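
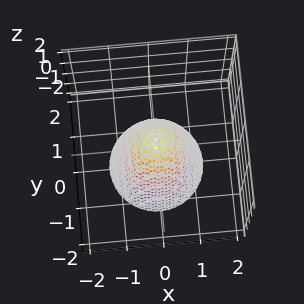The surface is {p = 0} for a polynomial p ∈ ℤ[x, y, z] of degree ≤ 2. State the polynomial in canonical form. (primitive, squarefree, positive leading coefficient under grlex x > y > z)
2*x^2 + 2*y^2 + z - 1

The degree is 2 — a generic line meets the surface in up to 2 points.
Symmetry: the z-axis is an axis of rotation, so x and y enter only as x² + y².
From the visible intercepts: a circular section at z = -2 has radius between 1 and 2; one z-axis crossing is at z = 1.
Matching integer coefficients to the picture gives p.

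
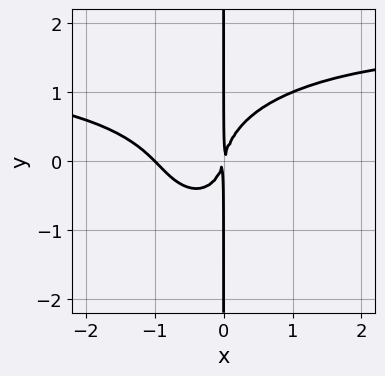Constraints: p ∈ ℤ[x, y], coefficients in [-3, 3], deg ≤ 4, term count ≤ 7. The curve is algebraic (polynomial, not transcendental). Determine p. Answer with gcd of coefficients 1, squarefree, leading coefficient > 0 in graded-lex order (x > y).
2*x^3*y + 3*x*y^3 - 3*x^3 - 3*x^2 + x*y

First, the degree is 4 — the shape is more complex than any degree-3 curve.
Next, from the visible intercepts: it meets the x-axis at x = -1 (among the integer gridlines); the visible y-axis segment lies entirely on the curve.
Finally, together with the visible shape, these determine p as stated.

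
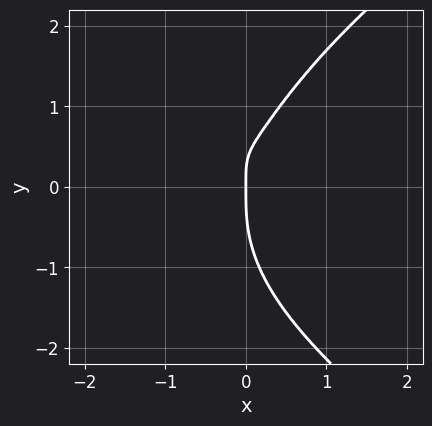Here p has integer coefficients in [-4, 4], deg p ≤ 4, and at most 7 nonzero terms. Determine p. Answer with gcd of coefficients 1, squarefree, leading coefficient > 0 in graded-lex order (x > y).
y^4 - 2*x^3 - 3*x*y^2 + 2*x*y - x

1. deg p = 4. A generic line meets the curve in up to 4 points.
2. Reading off the gridlines: one x-axis crossing is at x = 0; it crosses the y-axis at the gridline y = 0.
3. Matching integer coefficients to the picture gives p.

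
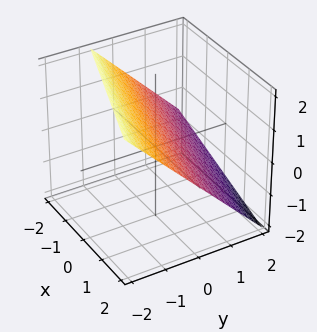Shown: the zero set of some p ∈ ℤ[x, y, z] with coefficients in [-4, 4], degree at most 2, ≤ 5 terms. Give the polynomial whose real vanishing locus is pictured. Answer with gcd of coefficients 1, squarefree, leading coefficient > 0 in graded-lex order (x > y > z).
(a) The degree is 1 — every cross-section is a straight line — this is a plane.
(b) From the axis intercepts and sections: it meets the x-axis at x = 2 (among the integer gridlines).
(c) Solving for integer coefficients yields p as stated.

x + 3*y + 3*z - 2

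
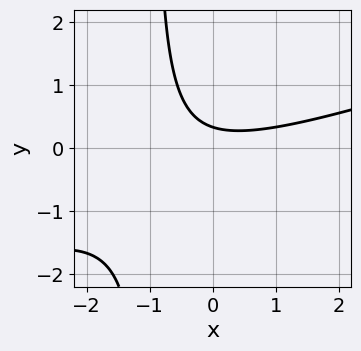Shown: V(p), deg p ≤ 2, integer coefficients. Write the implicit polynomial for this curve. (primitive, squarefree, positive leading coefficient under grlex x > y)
1. deg p = 2.
2. From the visible intercepts: the curve avoids every integer x-axis point in the box.
3. Solving for integer coefficients yields p as stated.

x^2 - 3*x*y - 3*y + 1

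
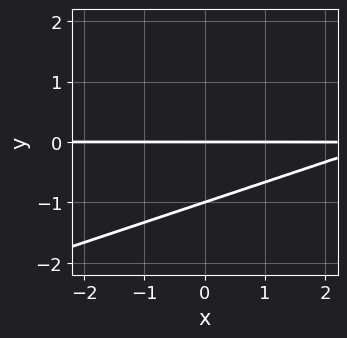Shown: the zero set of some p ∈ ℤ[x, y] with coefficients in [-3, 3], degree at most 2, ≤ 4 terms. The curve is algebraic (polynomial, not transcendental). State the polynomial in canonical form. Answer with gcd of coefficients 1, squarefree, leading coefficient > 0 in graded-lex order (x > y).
(a) deg p = 2. The shape is more complex than any degree-1 curve.
(b) Checking where it meets the axes: every point of the x-axis in the box is on the curve; the y-axis gridline crossings are at y ∈ {-1, 0}.
(c) These observations pin down the coefficients.

x*y - 3*y^2 - 3*y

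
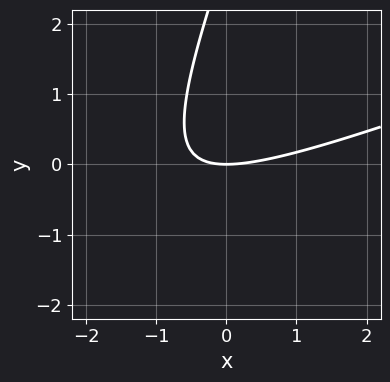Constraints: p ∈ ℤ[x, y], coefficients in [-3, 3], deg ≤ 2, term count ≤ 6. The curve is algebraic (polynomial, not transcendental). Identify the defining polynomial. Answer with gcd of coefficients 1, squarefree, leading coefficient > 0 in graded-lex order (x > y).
(a) The degree is 2 — no degree-1 curve has this shape.
(b) Checking where it meets the axes: one y-axis crossing is at y = 0; one x-axis crossing is at x = 0.
(c) Matching integer coefficients to the picture gives p.

x^2 - 3*x*y + y^2 - 3*y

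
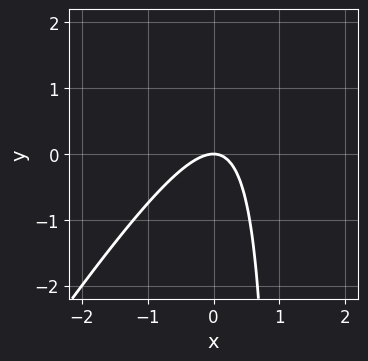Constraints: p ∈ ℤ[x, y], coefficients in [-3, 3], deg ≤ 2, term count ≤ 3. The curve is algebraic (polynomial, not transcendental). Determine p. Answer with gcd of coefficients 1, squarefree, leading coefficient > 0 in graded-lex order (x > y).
1. Degree: no degree-1 curve has this shape, so deg p = 2.
2. Against the integer gridlines: it crosses the y-axis at the gridline y = 0; it meets the x-axis at x = 0 (among the integer gridlines).
3. Together with the visible shape, these determine p as stated.

3*x^2 - 2*x*y + 2*y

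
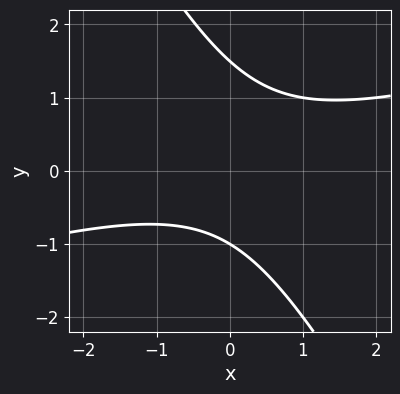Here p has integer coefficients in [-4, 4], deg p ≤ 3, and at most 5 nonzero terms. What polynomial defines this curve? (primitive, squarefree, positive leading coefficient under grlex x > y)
x^2 - 3*x*y - 2*y^2 + y + 3

(a) The degree is 2 — no degree-1 curve has this shape.
(b) Reading off the gridlines: no x-intercept at any integer in the box; it meets the y-axis at y = -1 (among the integer gridlines).
(c) Putting this together gives p.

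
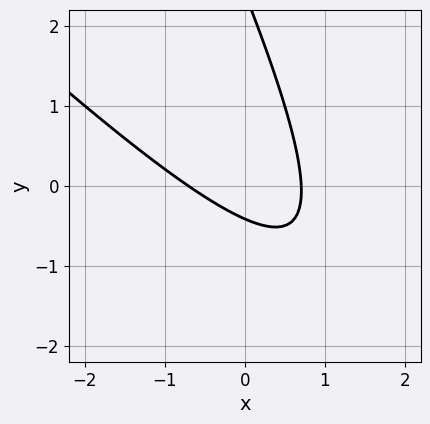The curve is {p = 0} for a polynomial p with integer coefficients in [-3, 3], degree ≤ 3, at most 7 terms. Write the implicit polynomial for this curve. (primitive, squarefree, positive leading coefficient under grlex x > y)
First, degree: the shape is more complex than any degree-1 curve, so deg p = 2.
Finally, matching integer coefficients to the picture gives p.

2*x^2 + 3*x*y + y^2 - 2*y - 1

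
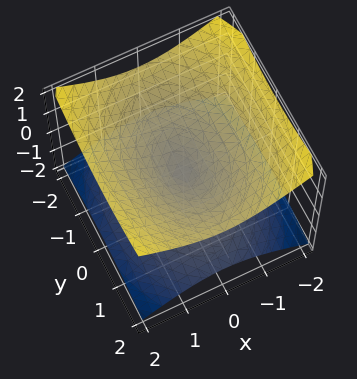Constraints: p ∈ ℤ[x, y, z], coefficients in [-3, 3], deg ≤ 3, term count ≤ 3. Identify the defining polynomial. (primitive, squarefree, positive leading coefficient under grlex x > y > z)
2*x^2 + y^2 - 3*z^2

First, the degree is 2 — two nappes meeting at a single point; a quadric.
Next, symmetries: mirror symmetry x ↦ −x ⇒ only even powers of x; it's symmetric under z → −z, forcing even powers of z; mirror symmetry y ↦ −y ⇒ only even powers of y.
Then, reading off the gridlines: one x-axis crossing is at x = 0; one z-axis crossing is at z = 0; it meets the y-axis at y = 0 (among the integer gridlines).
Finally, putting this together gives p.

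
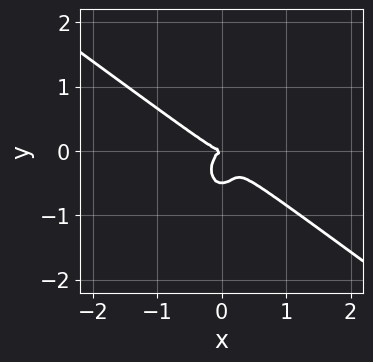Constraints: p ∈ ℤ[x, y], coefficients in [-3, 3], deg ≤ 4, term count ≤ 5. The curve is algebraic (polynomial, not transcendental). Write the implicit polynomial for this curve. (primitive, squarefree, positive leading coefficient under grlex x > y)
3*x^3 + 3*x^2*y + 2*y^3 + y^2

deg p = 3.
From the axis intercepts and sections: one y-axis crossing is at y = 0; one x-axis crossing is at x = 0.
Assembling these constraints gives the stated polynomial.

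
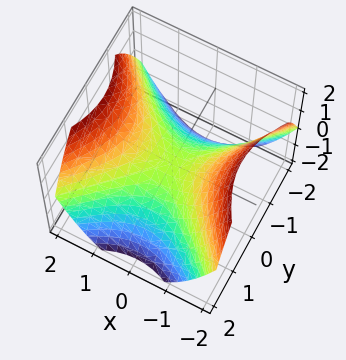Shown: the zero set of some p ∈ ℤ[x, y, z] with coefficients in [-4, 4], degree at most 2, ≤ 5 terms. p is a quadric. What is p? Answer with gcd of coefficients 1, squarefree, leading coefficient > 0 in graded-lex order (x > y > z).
2*x^2 - 2*y^2 - 3*z

1. The degree is 2 — a saddle surface; a quadric.
2. Symmetries: it's symmetric under y → −y, forcing even powers of y; mirror symmetry x ↦ −x ⇒ only even powers of x.
3. Checking where it meets the axes: it crosses the z-axis at the gridline z = 0; it crosses the x-axis at the gridline x = 0; it meets the y-axis at y = 0 (among the integer gridlines).
4. Assembling these constraints gives the stated polynomial.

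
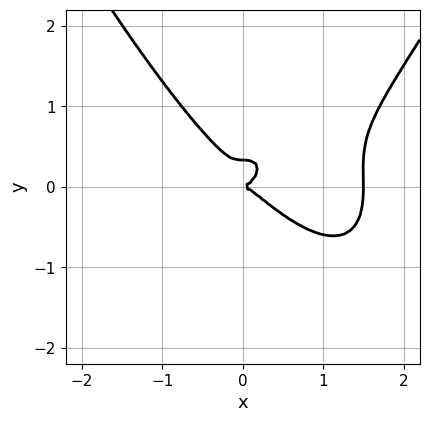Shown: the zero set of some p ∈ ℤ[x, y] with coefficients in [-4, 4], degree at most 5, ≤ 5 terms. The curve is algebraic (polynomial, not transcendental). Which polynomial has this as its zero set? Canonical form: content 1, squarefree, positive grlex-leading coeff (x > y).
(a) Degree: no degree-3 curve has this shape, so deg p = 4.
(b) Reading off the gridlines: it meets the x-axis at x = 0 (among the integer gridlines); one y-axis crossing is at y = 0.
(c) Assembling these constraints gives the stated polynomial.

2*x^4 - 3*x^3 - 3*y^3 + y^2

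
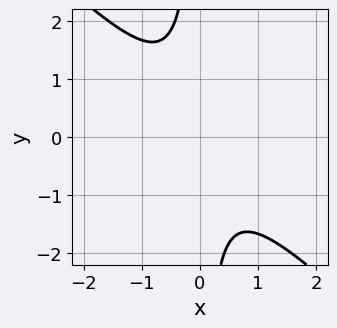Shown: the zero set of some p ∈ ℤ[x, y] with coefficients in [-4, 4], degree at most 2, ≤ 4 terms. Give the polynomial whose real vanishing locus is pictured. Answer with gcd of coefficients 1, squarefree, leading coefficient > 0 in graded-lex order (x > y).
3*x^2 + 3*x*y + 2

(a) deg p = 2.
(b) Against the integer gridlines: the curve avoids every integer x-axis point in the box; the curve avoids every integer y-axis point in the box.
(c) Solving for integer coefficients yields p as stated.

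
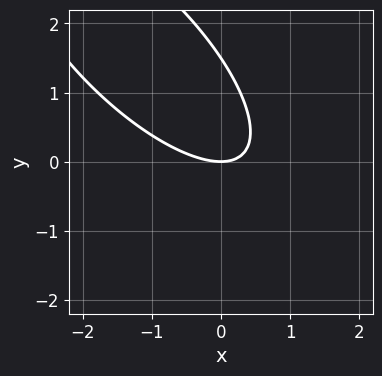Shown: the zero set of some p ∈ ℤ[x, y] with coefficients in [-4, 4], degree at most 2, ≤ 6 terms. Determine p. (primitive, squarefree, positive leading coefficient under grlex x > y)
2*x^2 + 3*x*y + 2*y^2 - 3*y

deg p = 2. A generic line meets the curve in up to 2 points.
From the visible intercepts: one x-axis crossing is at x = 0; one y-axis crossing is at y = 0.
Together with the visible shape, these determine p as stated.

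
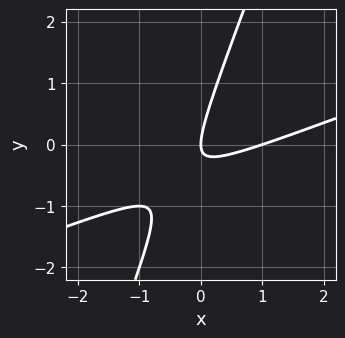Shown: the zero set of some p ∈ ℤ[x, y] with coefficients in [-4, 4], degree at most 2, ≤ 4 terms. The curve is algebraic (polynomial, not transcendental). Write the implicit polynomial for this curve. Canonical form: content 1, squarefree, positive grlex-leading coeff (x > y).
x^2 - 3*x*y + y^2 - x

First, the degree is 2 — the shape is more complex than any degree-1 curve.
Next, checking where it meets the axes: among the integer gridlines, it crosses the x-axis at x ∈ {0, 1}; one y-axis crossing is at y = 0.
Finally, the integer polynomial consistent with all of this is the stated p.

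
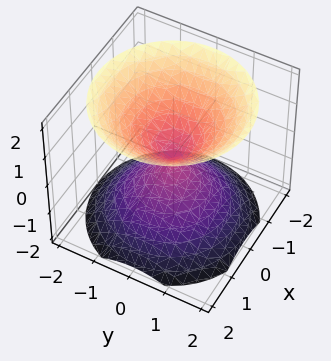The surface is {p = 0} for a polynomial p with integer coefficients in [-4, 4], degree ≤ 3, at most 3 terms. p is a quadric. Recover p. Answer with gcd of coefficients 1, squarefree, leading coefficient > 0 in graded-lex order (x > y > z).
x^2 + y^2 - z^2

1. The picture has 2 separate pieces.
2. The degree is 2 — two nappes meeting at a single point; a quadric.
3. Symmetries: the z-axis is an axis of rotation, so x and y enter only as x² + y²; mirror symmetry z ↦ −z ⇒ only even powers of z.
4. From the visible intercepts: one x-axis crossing is at x = 0; it crosses the y-axis at the gridline y = 0; a circular section at z = 1 has radius exactly 1.
5. The integer polynomial consistent with all of this is the stated p.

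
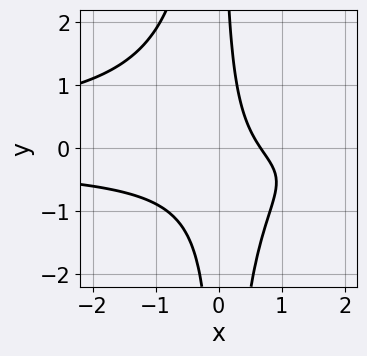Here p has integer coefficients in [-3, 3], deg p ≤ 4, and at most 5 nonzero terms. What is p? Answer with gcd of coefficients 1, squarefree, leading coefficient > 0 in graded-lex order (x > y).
3*x^2*y^2 + 3*x*y + 3*x - 2

First, the degree is 4 — a generic line meets the curve in up to 4 points.
Next, observable constraints: the curve avoids every integer y-axis point in the box.
Finally, fitting integer coefficients to these (and the overall shape) gives p.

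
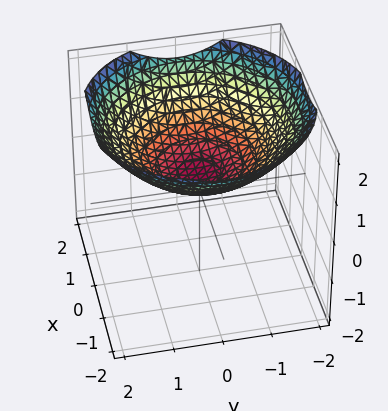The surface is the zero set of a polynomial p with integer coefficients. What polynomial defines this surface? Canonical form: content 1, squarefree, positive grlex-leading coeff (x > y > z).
x^2 + y^2 - 3*z + 1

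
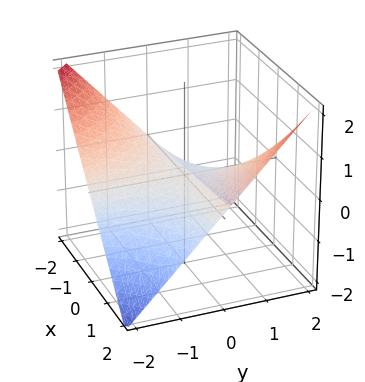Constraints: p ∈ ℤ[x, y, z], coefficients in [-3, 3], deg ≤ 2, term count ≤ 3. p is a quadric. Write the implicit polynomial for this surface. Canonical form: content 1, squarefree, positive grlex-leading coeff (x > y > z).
The degree is 2 — a saddle surface; a quadric.
Observable constraints: every point of the x-axis in the box is on the surface; every point of the y-axis in the box is on the surface.
These observations pin down the coefficients.

x*y - 2*z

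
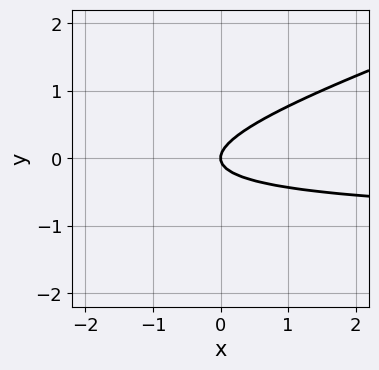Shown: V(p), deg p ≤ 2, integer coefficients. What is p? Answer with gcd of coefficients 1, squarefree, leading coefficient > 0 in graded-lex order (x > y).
x*y - 3*y^2 + x

First, degree: no degree-1 curve has this shape, so deg p = 2.
Next, observable constraints: one x-axis crossing is at x = 0; it meets the y-axis at y = 0 (among the integer gridlines).
Finally, solving for integer coefficients yields p as stated.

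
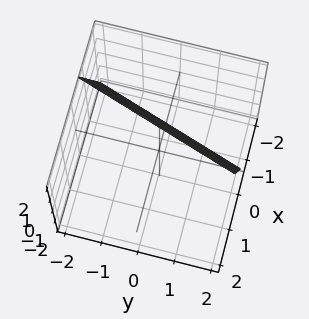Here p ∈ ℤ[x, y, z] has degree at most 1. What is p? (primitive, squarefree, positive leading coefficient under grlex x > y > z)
deg p = 1.
Observable constraints: it meets the y-axis at y = 2 (among the integer gridlines); it crosses the z-axis at the gridline z = 2.
Assembling these constraints gives the stated polynomial.

3*x - y - z + 2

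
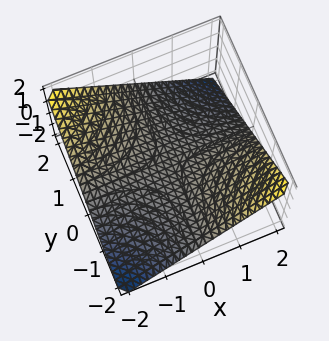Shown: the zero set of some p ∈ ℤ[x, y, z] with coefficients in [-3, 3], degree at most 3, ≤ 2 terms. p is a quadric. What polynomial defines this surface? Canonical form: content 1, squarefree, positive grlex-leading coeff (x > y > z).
First, deg p = 2. A hyperbolic paraboloid; a quadric.
Then, reading off the gridlines: the visible x-axis segment lies entirely on the surface; it crosses the z-axis at the gridline z = 0; the visible y-axis segment lies entirely on the surface.
Finally, assembling these constraints gives the stated polynomial.

x*y + 2*z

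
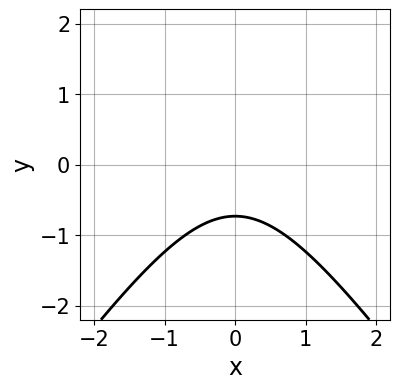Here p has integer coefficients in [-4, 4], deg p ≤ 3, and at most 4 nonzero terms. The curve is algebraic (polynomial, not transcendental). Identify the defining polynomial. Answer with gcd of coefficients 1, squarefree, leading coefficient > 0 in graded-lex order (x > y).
2*x^2 - y^2 + 2*y + 2

1. The degree is 2 — the shape is more complex than any degree-1 curve.
2. Symmetries: the x ↦ −x reflection is a symmetry, so x appears only in even powers.
3. Checking where it meets the axes: no x-intercept at any integer in the box.
4. Matching integer coefficients to the picture gives p.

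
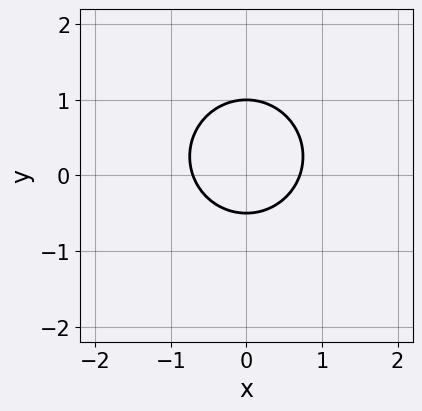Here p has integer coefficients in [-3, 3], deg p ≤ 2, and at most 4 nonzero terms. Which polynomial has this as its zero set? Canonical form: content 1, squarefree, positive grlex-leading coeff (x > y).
2*x^2 + 2*y^2 - y - 1

1. The degree is 2 — a generic line meets the curve in up to 2 points.
2. Symmetries: it's symmetric under x → −x, forcing even powers of x.
3. From the visible intercepts: it crosses the y-axis at the gridline y = 1.
4. Putting this together gives p.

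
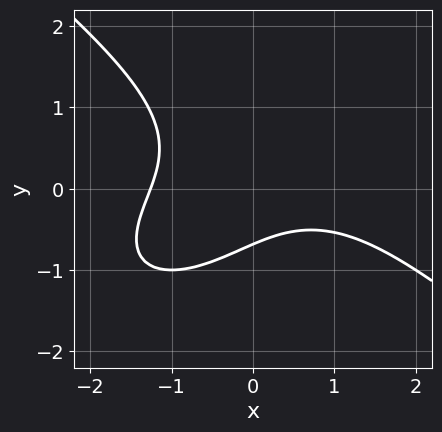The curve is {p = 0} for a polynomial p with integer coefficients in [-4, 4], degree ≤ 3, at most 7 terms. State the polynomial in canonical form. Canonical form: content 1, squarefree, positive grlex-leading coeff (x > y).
x^3 + 2*y^3 + 3*x*y + 2*y + 2

First, deg p = 3. The shape is more complex than any degree-2 curve.
Finally, solving for integer coefficients yields p as stated.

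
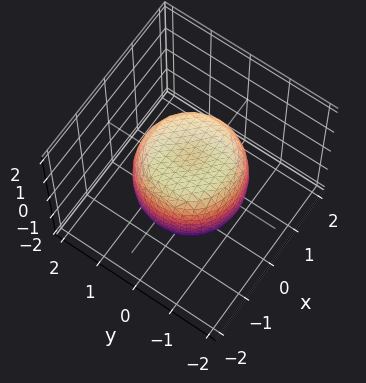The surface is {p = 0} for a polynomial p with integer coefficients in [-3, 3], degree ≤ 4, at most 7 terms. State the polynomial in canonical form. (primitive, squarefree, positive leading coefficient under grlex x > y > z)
First, the degree is 4 — a generic line meets the surface in up to 4 points.
Next, symmetry: the surface is invariant under rotation about z: p = q(x² + y², z).
Next, observable constraints: a circular section at z = 0 has radius between 1 and 2; among the integer gridlines, it crosses the z-axis at z ∈ {-1, 1}.
Finally, putting this together gives p.

x^4 + 2*x^2*y^2 + y^4 - x^2 - y^2 + z^2 - 1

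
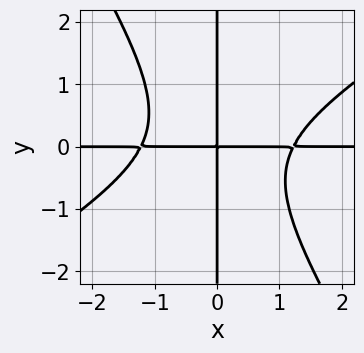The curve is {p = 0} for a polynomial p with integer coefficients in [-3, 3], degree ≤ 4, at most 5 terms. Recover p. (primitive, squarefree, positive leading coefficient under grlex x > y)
2*x^3*y - 2*x^2*y^2 - 2*x*y^3 - 3*x*y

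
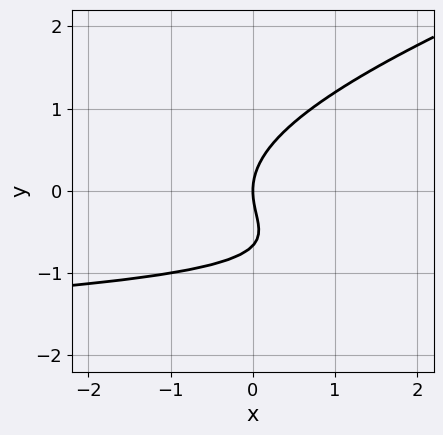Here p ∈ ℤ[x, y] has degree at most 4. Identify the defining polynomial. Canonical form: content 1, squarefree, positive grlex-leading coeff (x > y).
(a) The degree is 3 — no degree-2 curve has this shape.
(b) Reading off the gridlines: it meets the y-axis at y = 0 (among the integer gridlines); it crosses the x-axis at the gridline x = 0.
(c) Assembling these constraints gives the stated polynomial.

x*y^2 - 3*y^3 + 3*x*y - 2*y^2 + 3*x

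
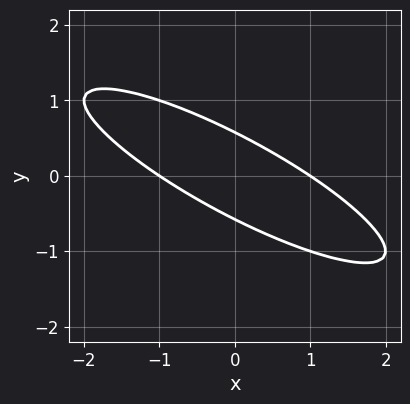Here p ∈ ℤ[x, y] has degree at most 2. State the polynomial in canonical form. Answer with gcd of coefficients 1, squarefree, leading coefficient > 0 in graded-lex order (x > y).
x^2 + 3*x*y + 3*y^2 - 1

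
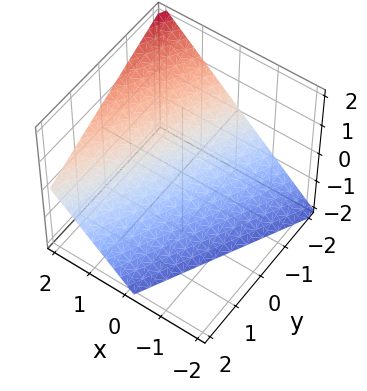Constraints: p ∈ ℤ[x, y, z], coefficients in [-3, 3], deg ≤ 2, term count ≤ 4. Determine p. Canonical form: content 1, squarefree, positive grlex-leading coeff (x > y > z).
1. deg p = 1. Every cross-section is a straight line — this is a plane.
2. Observable constraints: it crosses the x-axis at the gridline x = 1; it meets the y-axis at y = -2 (among the integer gridlines); one z-axis crossing is at z = -1.
3. These observations pin down the coefficients.

2*x - y - 2*z - 2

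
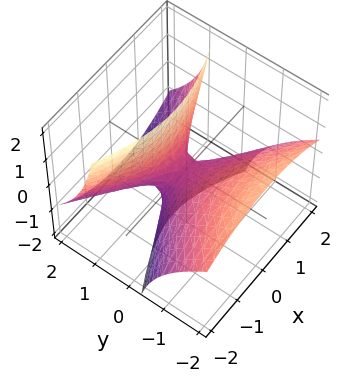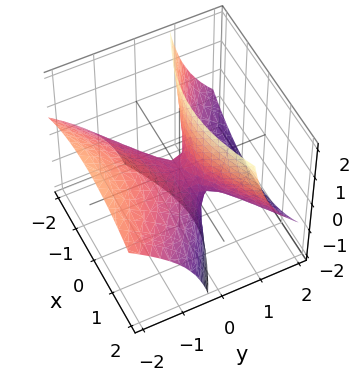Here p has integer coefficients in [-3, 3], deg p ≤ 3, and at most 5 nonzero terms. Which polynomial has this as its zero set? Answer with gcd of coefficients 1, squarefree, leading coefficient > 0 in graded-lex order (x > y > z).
deg p = 2.
From the axis intercepts and sections: it meets the x-axis at x = 0 (among the integer gridlines); it crosses the y-axis at the gridline y = 0; one z-axis crossing is at z = 0.
The integer polynomial consistent with all of this is the stated p.

x^2 - 2*y^2 - 3*y*z + z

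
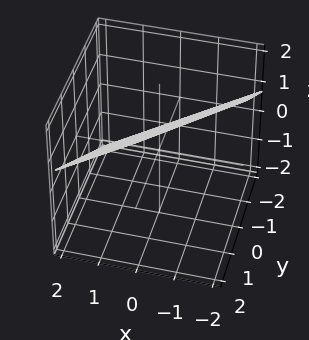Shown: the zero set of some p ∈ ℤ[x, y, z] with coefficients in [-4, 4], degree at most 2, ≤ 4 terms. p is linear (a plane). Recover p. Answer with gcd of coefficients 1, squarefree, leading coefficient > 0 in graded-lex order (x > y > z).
2*x - 2*y + 3*z - 2

(a) deg p = 1. The surface is flat (a plane).
(b) From the axis intercepts and sections: it crosses the x-axis at the gridline x = 1; it meets the y-axis at y = -1 (among the integer gridlines).
(c) These observations pin down the coefficients.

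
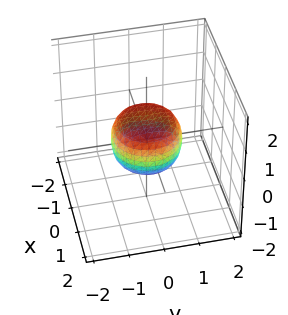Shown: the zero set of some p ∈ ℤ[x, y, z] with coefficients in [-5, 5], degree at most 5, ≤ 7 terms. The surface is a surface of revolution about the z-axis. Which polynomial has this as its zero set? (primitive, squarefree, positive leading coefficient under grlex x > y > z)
2*x^4 + 4*x^2*y^2 + 2*y^4 - x^2 - y^2 + 2*z^2 - 1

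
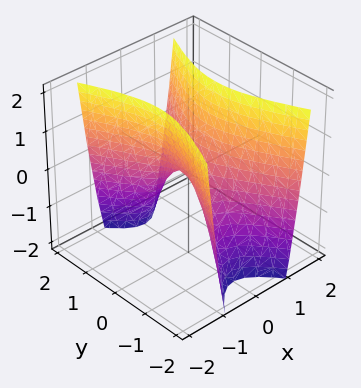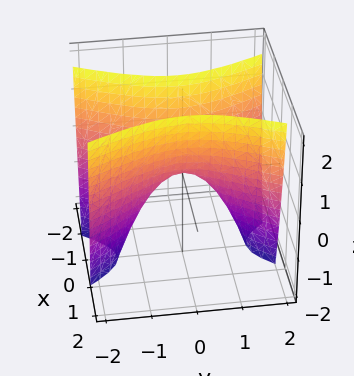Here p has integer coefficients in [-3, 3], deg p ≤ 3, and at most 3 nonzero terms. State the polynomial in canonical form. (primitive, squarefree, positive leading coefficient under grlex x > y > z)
1. deg p = 2.
2. Symmetries: mirror symmetry x ↦ −x ⇒ only even powers of x; it's symmetric under y → −y, forcing even powers of y.
3. Observable constraints: it meets the x-axis at x = 0 (among the integer gridlines); one z-axis crossing is at z = 0.
4. Solving for integer coefficients yields p as stated.

3*x^2 - y^2 - z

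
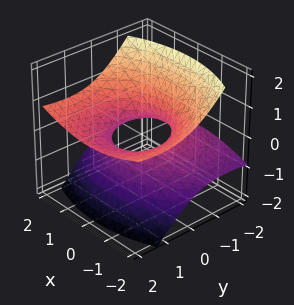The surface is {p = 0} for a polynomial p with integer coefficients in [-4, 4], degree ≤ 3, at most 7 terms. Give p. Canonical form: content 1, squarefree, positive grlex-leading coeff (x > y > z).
x^2 + y^2 - 3*y*z - 3*z^2 - 1

1. deg p = 2. No degree-1 surface has this shape.
2. Checking where it meets the axes: the x-axis gridline crossings are at x ∈ {-1, 1}; no z-intercept at any integer in the box; among the integer gridlines, it crosses the y-axis at y ∈ {-1, 1}.
3. The integer polynomial consistent with all of this is the stated p.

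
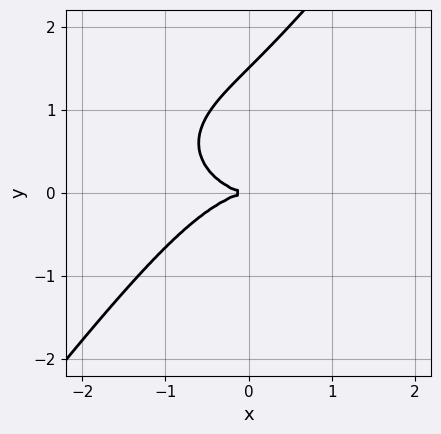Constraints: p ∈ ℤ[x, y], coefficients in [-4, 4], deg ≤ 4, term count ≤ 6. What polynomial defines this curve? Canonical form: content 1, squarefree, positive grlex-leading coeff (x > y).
x^3 + 2*x*y^2 - 2*y^3 + 3*y^2

Degree: a generic line meets the curve in up to 3 points, so deg p = 3.
Against the integer gridlines: it meets the y-axis at y = 0 (among the integer gridlines); one x-axis crossing is at x = 0.
Putting this together gives p.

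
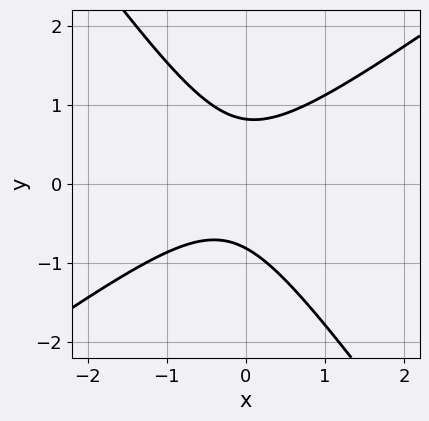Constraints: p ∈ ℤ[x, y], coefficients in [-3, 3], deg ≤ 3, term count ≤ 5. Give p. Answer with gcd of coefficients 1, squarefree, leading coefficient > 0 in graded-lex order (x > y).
First, degree: no degree-1 curve has this shape, so deg p = 2.
Next, from the visible intercepts: the curve avoids every integer x-axis point in the box.
Finally, the integer polynomial consistent with all of this is the stated p.

3*x^2 - 2*x*y - 3*y^2 + x + 2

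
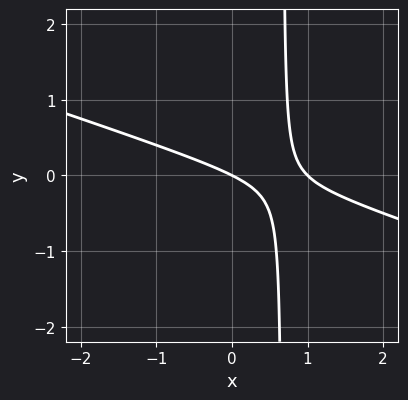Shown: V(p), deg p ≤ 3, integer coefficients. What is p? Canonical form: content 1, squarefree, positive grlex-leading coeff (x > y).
x^2 + 3*x*y - x - 2*y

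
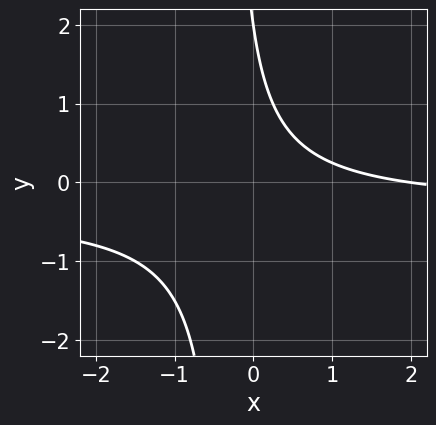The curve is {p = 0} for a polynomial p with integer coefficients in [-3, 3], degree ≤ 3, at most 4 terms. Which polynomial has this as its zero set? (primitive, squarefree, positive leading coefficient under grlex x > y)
3*x*y + x + y - 2

(a) The degree is 2 — no degree-1 curve has this shape.
(b) Observable constraints: it crosses the x-axis at the gridline x = 2; it crosses the y-axis at the gridline y = 2.
(c) Assembling these constraints gives the stated polynomial.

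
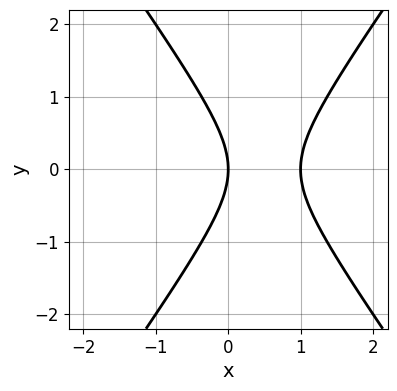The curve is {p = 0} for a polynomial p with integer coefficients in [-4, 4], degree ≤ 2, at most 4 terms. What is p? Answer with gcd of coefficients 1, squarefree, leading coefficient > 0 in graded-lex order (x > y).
2*x^2 - y^2 - 2*x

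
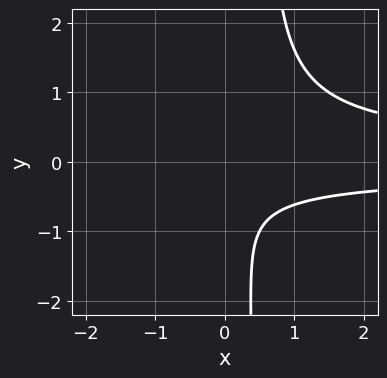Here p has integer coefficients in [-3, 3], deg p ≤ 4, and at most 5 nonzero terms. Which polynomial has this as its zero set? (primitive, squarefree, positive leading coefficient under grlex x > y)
First, degree: a generic line meets the curve in up to 3 points, so deg p = 3.
Next, from the visible intercepts: no x-intercept at any integer in the box; no y-intercept at any integer in the box.
Finally, together with the visible shape, these determine p as stated.

2*x*y^2 - y^2 - y - 1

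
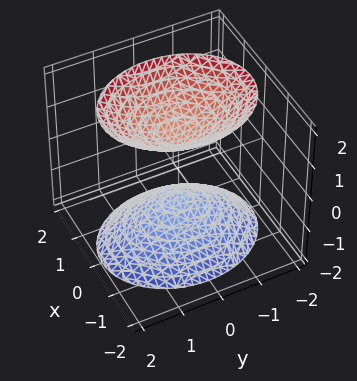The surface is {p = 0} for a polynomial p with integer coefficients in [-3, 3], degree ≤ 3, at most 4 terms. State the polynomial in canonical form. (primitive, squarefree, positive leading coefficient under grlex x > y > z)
1. I count 2 distinct pieces. They look like related sheets of one shape, so recover p as a whole.
2. Degree: two sheets facing apart; a quadric, so deg p = 2.
3. Symmetries: it's symmetric under z → −z, forcing even powers of z; the x ↦ −x reflection is a symmetry, so x appears only in even powers; it's symmetric under y → −y, forcing even powers of y.
4. Reading off the gridlines: among the integer gridlines, it crosses the z-axis at z ∈ {-1, 1}; it misses every integer gridline on the y-axis; it misses every integer gridline on the x-axis.
5. Assembling these constraints gives the stated polynomial.

3*x^2 + 2*y^2 - 2*z^2 + 2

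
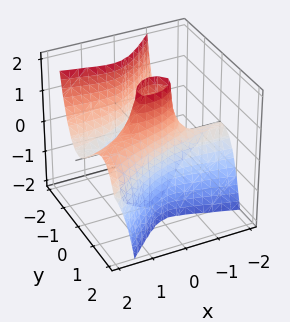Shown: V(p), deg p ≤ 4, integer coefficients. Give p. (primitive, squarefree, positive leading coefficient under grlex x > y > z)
Degree: no degree-2 surface has this shape, so deg p = 3.
From the axis intercepts and sections: every point of the x-axis in the box is on the surface; one y-axis crossing is at y = 0.
Solving for integer coefficients yields p as stated.

x^2*z - 2*x*y^2 + 2*y^3 + y^2 - 2*y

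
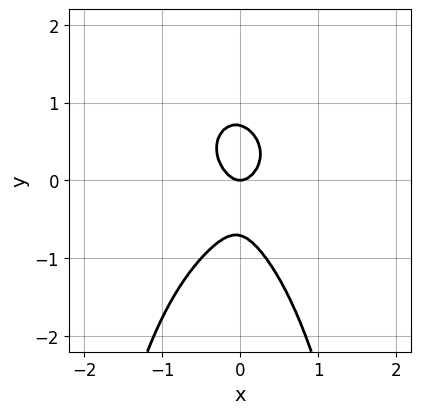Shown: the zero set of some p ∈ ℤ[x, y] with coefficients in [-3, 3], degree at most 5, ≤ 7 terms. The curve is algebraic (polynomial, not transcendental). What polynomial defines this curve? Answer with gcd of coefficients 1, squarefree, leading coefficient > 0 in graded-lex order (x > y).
3*x^2*y^2 + x*y^2 + 2*y^3 + 3*x^2 - y

First, the degree is 4 — the shape is more complex than any degree-3 curve.
Then, from the axis intercepts and sections: it crosses the y-axis at the gridline y = 0; it crosses the x-axis at the gridline x = 0.
Finally, these observations pin down the coefficients.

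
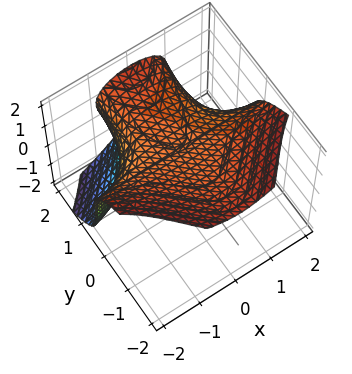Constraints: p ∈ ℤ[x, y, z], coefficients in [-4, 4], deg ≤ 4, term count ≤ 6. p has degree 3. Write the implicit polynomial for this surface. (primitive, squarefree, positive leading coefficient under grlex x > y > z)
3*x^2*y - y^2*z + 2*z^3 - 3

First, degree: a generic line meets the surface in up to 3 points, so deg p = 3.
Then, from the visible intercepts: the surface avoids every integer x-axis point in the box; no y-intercept at any integer in the box.
Finally, putting this together gives p.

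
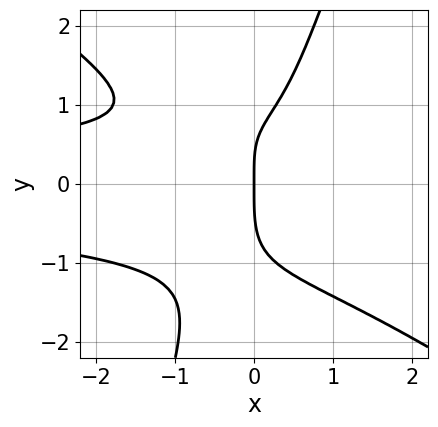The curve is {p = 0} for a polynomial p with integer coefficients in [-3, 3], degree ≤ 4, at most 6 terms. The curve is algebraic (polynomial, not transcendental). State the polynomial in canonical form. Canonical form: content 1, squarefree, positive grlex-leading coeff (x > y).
2*x^2*y^2 + 2*x*y^3 - y^4 - 2*x*y + 3*x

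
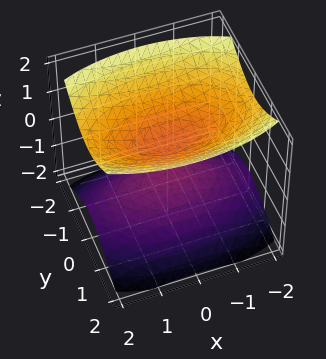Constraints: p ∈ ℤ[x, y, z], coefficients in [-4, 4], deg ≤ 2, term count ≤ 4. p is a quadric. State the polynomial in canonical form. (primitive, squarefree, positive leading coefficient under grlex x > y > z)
First, there are 2 components.
Next, degree: two separate bowl-shaped sheets opening away from each other; a quadric, so deg p = 2.
Then, symmetries: the z ↦ −z reflection is a symmetry, so z appears only in even powers; mirror symmetry y ↦ −y ⇒ only even powers of y; mirror symmetry x ↦ −x ⇒ only even powers of x.
Then, from the axis intercepts and sections: the surface avoids every integer y-axis point in the box; it misses every integer gridline on the x-axis.
Finally, fitting integer coefficients to these (and the overall shape) gives p.

x^2 + 3*y^2 - 3*z^2 + 1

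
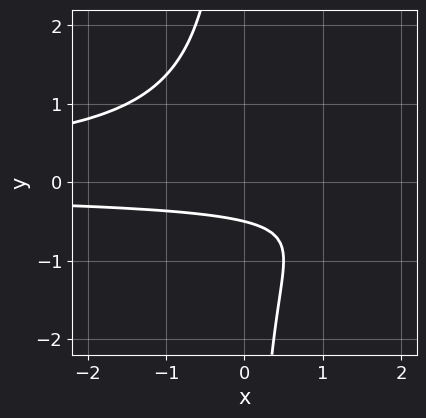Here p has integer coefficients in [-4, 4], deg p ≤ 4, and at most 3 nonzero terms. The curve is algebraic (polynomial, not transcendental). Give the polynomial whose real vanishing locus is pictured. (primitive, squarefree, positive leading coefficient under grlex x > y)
(a) Degree: the shape is more complex than any degree-2 curve, so deg p = 3.
(b) Checking where it meets the axes: no x-intercept at any integer in the box.
(c) Putting this together gives p.

2*x*y^2 + 2*y + 1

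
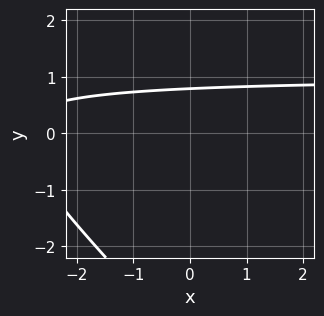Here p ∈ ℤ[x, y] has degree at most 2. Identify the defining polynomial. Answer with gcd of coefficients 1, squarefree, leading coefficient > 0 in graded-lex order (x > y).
x*y + y^2 - x + 3*y - 3

First, deg p = 2. The shape is more complex than any degree-1 curve.
Next, checking where it meets the axes: no x-intercept at any integer in the box.
Finally, matching integer coefficients to the picture gives p.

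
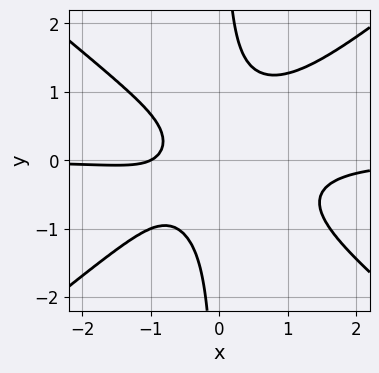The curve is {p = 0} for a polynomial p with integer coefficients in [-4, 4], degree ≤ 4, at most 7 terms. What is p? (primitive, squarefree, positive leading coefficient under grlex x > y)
2*x^3*y - 3*x*y^3 + y^2 + x + 1

(a) The degree is 4 — no degree-3 curve has this shape.
(b) From the visible intercepts: it misses every integer gridline on the y-axis; it meets the x-axis at x = -1 (among the integer gridlines).
(c) Solving for integer coefficients yields p as stated.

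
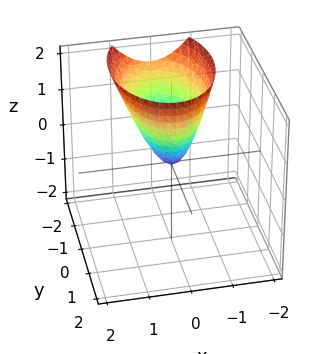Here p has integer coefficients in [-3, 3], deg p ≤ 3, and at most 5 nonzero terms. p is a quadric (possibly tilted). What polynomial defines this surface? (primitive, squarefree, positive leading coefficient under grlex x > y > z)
(a) deg p = 2.
(b) From the visible intercepts: one y-axis crossing is at y = 0; one x-axis crossing is at x = 0; it crosses the z-axis at the gridline z = 0.
(c) Together with the visible shape, these determine p as stated.

2*x^2 + y^2 + y*z - z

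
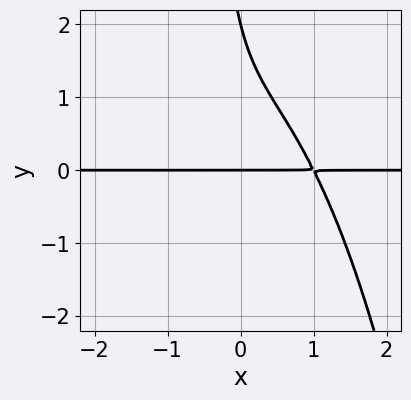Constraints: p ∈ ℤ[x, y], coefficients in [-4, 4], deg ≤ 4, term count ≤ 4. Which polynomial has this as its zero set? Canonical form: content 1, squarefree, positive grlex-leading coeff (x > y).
2*x^3*y + 2*x*y^2 + y^2 - 2*y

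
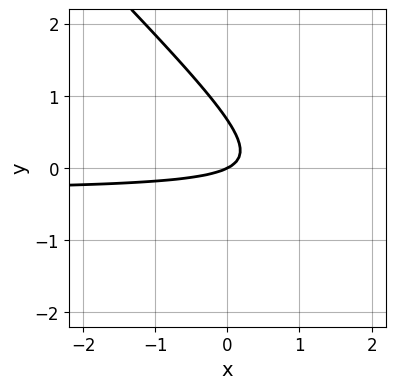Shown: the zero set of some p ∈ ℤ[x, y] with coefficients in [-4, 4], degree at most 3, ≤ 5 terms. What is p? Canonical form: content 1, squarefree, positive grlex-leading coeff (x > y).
First, the degree is 2 — a generic line meets the curve in up to 2 points.
Next, against the integer gridlines: it crosses the y-axis at the gridline y = 0; one x-axis crossing is at x = 0.
Finally, these observations pin down the coefficients.

3*x*y + 3*y^2 + x - 2*y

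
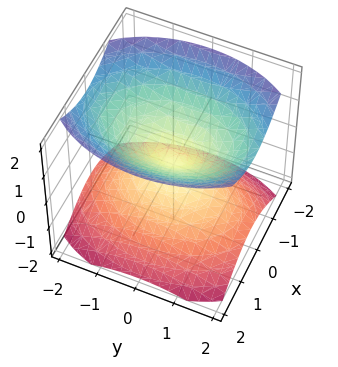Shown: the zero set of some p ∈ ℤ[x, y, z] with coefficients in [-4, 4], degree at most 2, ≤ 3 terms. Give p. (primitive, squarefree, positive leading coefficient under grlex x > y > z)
2*x^2 + y^2 - 2*z^2

First, I count 2 distinct pieces.
Then, deg p = 2.
Then, symmetries: the y ↦ −y reflection is a symmetry, so y appears only in even powers; the z ↦ −z reflection is a symmetry, so z appears only in even powers; it's symmetric under x → −x, forcing even powers of x.
Then, against the integer gridlines: it meets the y-axis at y = 0 (among the integer gridlines); it meets the z-axis at z = 0 (among the integer gridlines); it meets the x-axis at x = 0 (among the integer gridlines).
Finally, these observations pin down the coefficients.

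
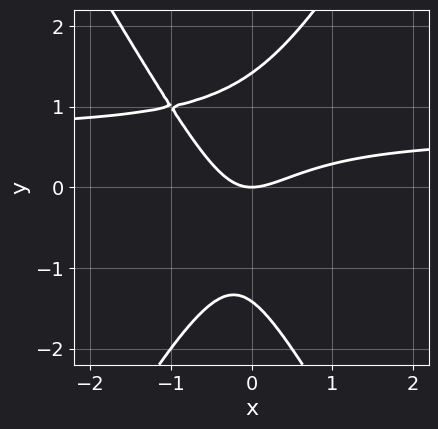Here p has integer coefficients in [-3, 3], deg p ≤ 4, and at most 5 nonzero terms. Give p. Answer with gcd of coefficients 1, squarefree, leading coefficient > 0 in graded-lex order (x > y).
3*x^2*y - y^3 - 2*x^2 + 2*x*y + 2*y

1. Degree: no degree-2 curve has this shape, so deg p = 3.
2. Observable constraints: one x-axis crossing is at x = 0; one y-axis crossing is at y = 0.
3. Putting this together gives p.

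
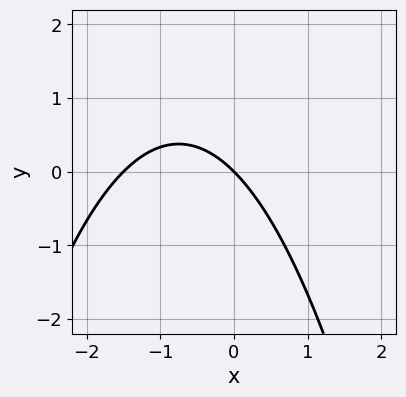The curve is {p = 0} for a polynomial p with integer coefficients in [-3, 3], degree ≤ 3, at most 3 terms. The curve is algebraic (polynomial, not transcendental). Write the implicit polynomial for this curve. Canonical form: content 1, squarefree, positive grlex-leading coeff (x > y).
deg p = 2. A generic line meets the curve in up to 2 points.
Observable constraints: one x-axis crossing is at x = 0; one y-axis crossing is at y = 0.
These observations pin down the coefficients.

2*x^2 + 3*x + 3*y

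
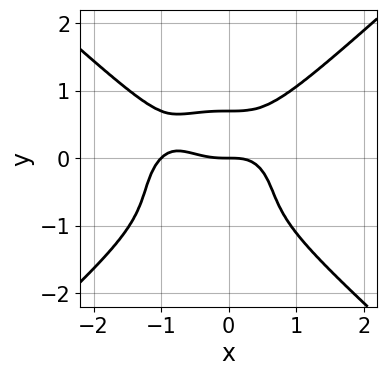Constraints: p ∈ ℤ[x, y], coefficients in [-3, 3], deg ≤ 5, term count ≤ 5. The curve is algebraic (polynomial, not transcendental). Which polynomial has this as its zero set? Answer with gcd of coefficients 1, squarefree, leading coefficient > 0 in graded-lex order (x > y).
2*x^4 - 3*y^4 + 2*x^3 - 2*y^3 + 2*y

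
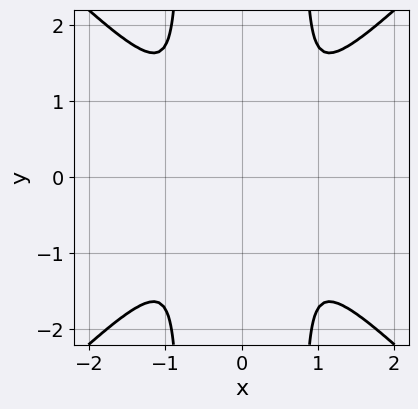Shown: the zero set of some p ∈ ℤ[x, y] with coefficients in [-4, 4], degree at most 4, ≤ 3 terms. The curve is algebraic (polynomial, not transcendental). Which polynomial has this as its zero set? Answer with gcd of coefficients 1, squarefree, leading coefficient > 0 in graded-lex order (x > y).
1. Degree: the shape is more complex than any degree-3 curve, so deg p = 4.
2. Symmetries: the y ↦ −y reflection is a symmetry, so y appears only in even powers; it's symmetric under x → −x, forcing even powers of x.
3. Assembling these constraints gives the stated polynomial.

3*x^4 - 3*x^2*y^2 + 2*y^2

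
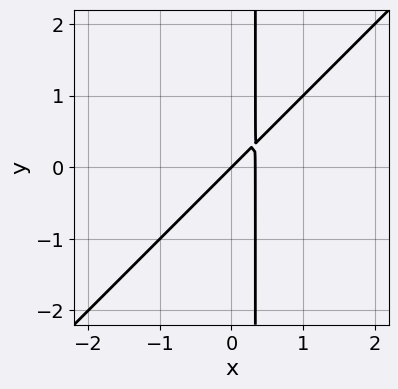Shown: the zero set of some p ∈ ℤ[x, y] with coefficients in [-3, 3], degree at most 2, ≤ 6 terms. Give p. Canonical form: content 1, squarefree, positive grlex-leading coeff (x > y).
3*x^2 - 3*x*y - x + y

(a) deg p = 2.
(b) From the axis intercepts and sections: it crosses the x-axis at the gridline x = 0; it meets the y-axis at y = 0 (among the integer gridlines).
(c) Assembling these constraints gives the stated polynomial.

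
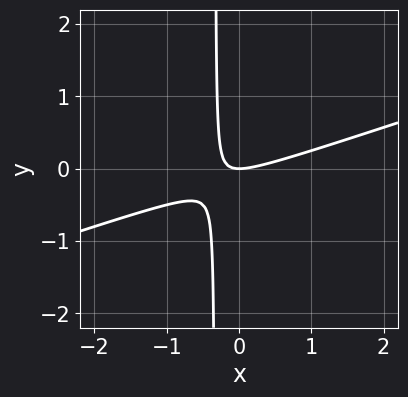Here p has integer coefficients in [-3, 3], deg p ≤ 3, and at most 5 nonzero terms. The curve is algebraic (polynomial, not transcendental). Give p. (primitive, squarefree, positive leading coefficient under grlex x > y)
Degree: no degree-1 curve has this shape, so deg p = 2.
Against the integer gridlines: one y-axis crossing is at y = 0; it meets the x-axis at x = 0 (among the integer gridlines).
Assembling these constraints gives the stated polynomial.

x^2 - 3*x*y - y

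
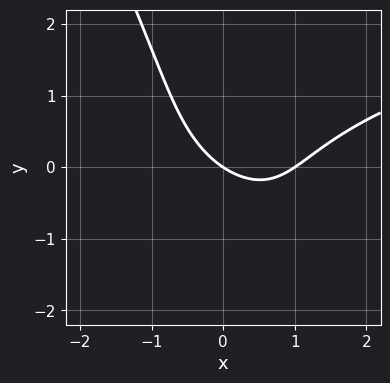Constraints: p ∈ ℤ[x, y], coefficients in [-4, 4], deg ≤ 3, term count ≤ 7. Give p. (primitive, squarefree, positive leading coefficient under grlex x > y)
2*x*y^2 + y^3 - 2*x^2 + 2*x + 3*y

1. deg p = 3. A generic line meets the curve in up to 3 points.
2. From the axis intercepts and sections: one y-axis crossing is at y = 0; the x-axis gridline crossings are at x ∈ {0, 1}.
3. Fitting integer coefficients to these (and the overall shape) gives p.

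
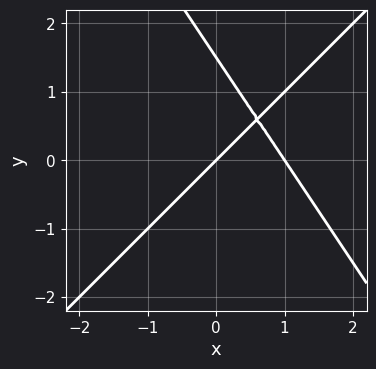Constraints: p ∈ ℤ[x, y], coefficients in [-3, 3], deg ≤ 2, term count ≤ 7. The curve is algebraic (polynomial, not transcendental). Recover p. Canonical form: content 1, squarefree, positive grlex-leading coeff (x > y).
First, the degree is 2 — no degree-1 curve has this shape.
Then, against the integer gridlines: it crosses the y-axis at the gridline y = 0; among the integer gridlines, it crosses the x-axis at x ∈ {0, 1}.
Finally, these observations pin down the coefficients.

3*x^2 - x*y - 2*y^2 - 3*x + 3*y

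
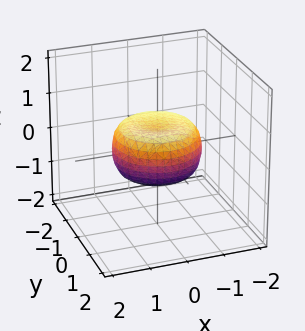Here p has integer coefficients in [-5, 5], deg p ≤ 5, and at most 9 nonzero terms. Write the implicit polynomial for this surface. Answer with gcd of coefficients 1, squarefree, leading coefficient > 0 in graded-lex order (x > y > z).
2*x^4 + 4*x^2*y^2 + 2*y^4 - 2*x^2 - 2*y^2 + 3*z^2 - 1

First, the degree is 4 — a generic line meets the surface in up to 4 points.
Then, symmetries: every cross-section ⟂ z is a circle, so x, y appear only via x² + y².
Then, reading off the gridlines: a circular section at z = 0 has radius between 1 and 2.
Finally, matching integer coefficients to the picture gives p.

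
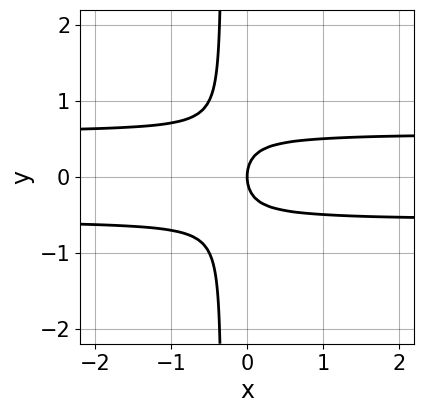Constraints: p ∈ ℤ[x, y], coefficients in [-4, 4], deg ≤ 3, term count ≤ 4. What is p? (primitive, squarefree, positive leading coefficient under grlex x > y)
3*x*y^2 + y^2 - x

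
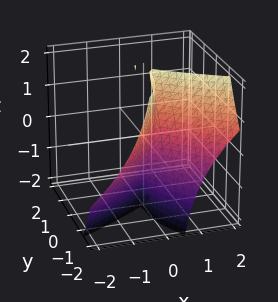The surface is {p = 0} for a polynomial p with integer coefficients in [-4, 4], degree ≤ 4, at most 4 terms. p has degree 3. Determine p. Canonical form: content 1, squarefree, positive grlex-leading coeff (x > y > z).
1. deg p = 3.
2. Checking where it meets the axes: the visible z-axis segment lies entirely on the surface; it crosses the y-axis at the gridline y = -1.
3. Together with the visible shape, these determine p as stated.

2*x*y*z + y^3 + 3*x^2 + y^2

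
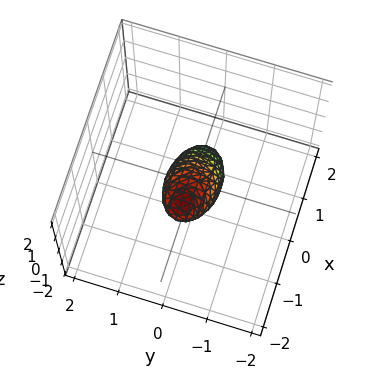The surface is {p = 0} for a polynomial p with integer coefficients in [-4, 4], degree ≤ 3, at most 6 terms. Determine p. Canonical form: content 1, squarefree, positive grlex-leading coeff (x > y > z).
The degree is 2 — no degree-1 surface has this shape.
Putting this together gives p.

2*x^2 + 3*x*z + 3*y^2 + 2*z^2 - 1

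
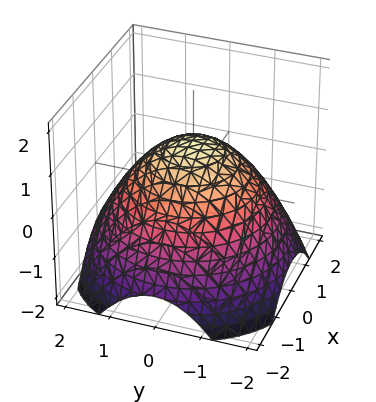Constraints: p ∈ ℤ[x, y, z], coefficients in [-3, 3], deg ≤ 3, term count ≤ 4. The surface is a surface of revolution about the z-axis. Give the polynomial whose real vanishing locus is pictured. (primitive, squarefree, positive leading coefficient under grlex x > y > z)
x^2 + y^2 + 2*z - 2

The degree is 2 — no degree-1 surface has this shape.
By symmetry, every cross-section ⟂ z is a circle, so x, y appear only via x² + y².
Checking where it meets the axes: a circular section at z = 0 has radius between 1 and 2; it crosses the z-axis at the gridline z = 1.
Fitting integer coefficients to these (and the overall shape) gives p.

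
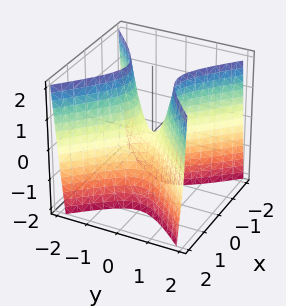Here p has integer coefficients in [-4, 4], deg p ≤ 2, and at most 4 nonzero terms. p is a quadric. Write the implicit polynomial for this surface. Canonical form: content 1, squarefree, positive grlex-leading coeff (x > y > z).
First, the degree is 2 — a saddle surface; a quadric.
Then, symmetries: it's symmetric under x → −x, forcing even powers of x; mirror symmetry y ↦ −y ⇒ only even powers of y.
Then, from the axis intercepts and sections: it meets the y-axis at y = 0 (among the integer gridlines); it crosses the x-axis at the gridline x = 0.
Finally, solving for integer coefficients yields p as stated.

3*x^2 - 3*y^2 + z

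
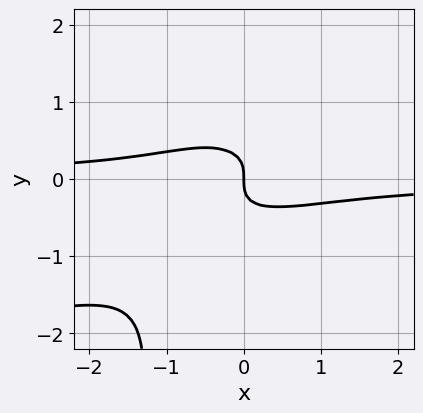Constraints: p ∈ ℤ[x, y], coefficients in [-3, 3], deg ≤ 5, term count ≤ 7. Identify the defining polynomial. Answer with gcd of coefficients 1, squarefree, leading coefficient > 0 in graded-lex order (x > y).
2*x*y^3 + 2*x^2*y - 2*x*y^2 + 3*y^3 + x

(a) Degree: the shape is more complex than any degree-3 curve, so deg p = 4.
(b) From the axis intercepts and sections: it crosses the y-axis at the gridline y = 0; it crosses the x-axis at the gridline x = 0.
(c) Fitting integer coefficients to these (and the overall shape) gives p.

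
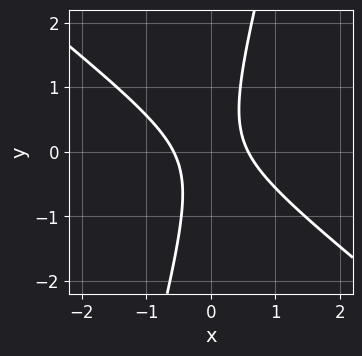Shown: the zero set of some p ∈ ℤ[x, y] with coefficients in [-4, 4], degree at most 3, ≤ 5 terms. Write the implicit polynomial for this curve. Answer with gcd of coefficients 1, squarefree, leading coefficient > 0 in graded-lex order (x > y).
3*x^2 + 3*x*y - y^2 - 1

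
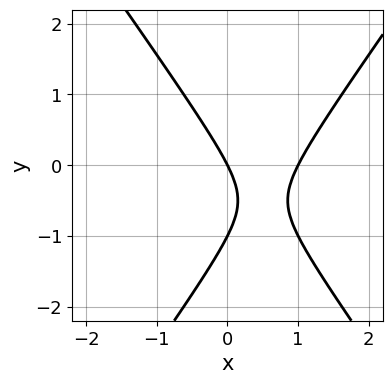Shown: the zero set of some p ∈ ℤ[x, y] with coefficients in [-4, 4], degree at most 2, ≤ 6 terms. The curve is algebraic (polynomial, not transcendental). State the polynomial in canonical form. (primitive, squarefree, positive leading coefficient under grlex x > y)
2*x^2 - y^2 - 2*x - y

Degree: the shape is more complex than any degree-1 curve, so deg p = 2.
From the axis intercepts and sections: among the integer gridlines, it crosses the x-axis at x ∈ {0, 1}; among the integer gridlines, it crosses the y-axis at y ∈ {-1, 0}.
Matching integer coefficients to the picture gives p.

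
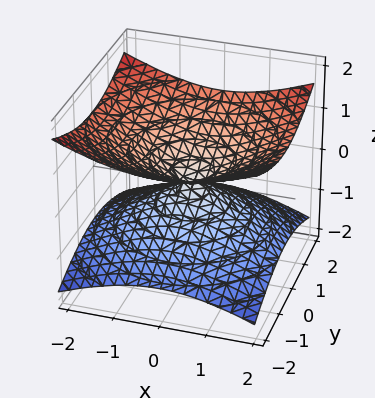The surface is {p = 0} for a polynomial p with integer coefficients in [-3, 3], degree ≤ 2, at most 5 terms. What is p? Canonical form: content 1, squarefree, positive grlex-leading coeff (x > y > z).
x^2 + y^2 - 3*z^2

First, the degree is 2 — two nappes meeting at a single point; a quadric.
Next, symmetries: mirror symmetry z ↦ −z ⇒ only even powers of z; the surface is invariant under rotation about z: p = q(x² + y², z).
Next, observable constraints: a circular section at z = -1 has radius between 1 and 2; it meets the z-axis at z = 0 (among the integer gridlines); one y-axis crossing is at y = 0; it meets the x-axis at x = 0 (among the integer gridlines).
Finally, solving for integer coefficients yields p as stated.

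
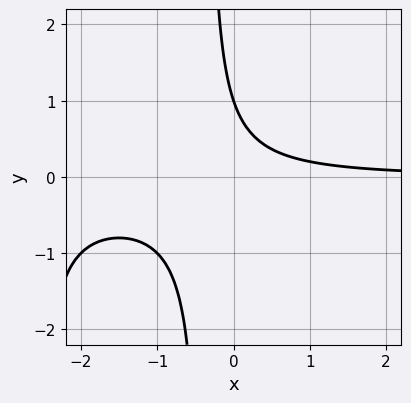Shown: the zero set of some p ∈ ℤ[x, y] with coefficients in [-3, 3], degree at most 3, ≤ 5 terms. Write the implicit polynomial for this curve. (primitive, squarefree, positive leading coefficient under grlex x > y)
x^2*y + 3*x*y + y - 1

deg p = 3.
Checking where it meets the axes: it meets the y-axis at y = 1 (among the integer gridlines); no x-intercept at any integer in the box.
Together with the visible shape, these determine p as stated.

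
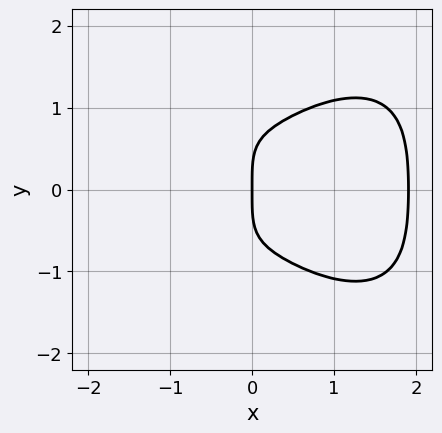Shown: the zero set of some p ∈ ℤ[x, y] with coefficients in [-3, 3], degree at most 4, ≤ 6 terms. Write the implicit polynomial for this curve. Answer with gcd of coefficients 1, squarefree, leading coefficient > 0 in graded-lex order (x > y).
2*x^4 + 2*y^4 - 3*x^3 + x*y^2 - 3*x

First, degree: the shape is more complex than any degree-3 curve, so deg p = 4.
Then, symmetries: mirror symmetry y ↦ −y ⇒ only even powers of y.
Next, observable constraints: one x-axis crossing is at x = 0; one y-axis crossing is at y = 0.
Finally, the integer polynomial consistent with all of this is the stated p.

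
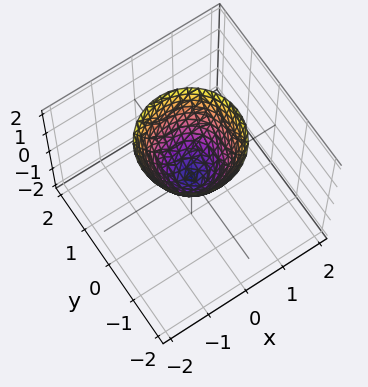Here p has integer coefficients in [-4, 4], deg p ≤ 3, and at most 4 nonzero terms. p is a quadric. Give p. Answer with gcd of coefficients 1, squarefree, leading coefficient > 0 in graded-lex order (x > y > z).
First, deg p = 2. A paraboloid; a quadric.
Next, symmetry: the surface is invariant under rotation about z: p = q(x² + y², z).
Next, from the visible intercepts: it crosses the z-axis at the gridline z = 0; it crosses the x-axis at the gridline x = 0.
Finally, matching integer coefficients to the picture gives p.

3*x^2 + 3*y^2 - 2*z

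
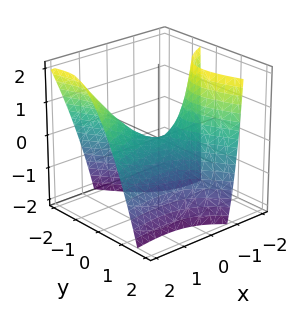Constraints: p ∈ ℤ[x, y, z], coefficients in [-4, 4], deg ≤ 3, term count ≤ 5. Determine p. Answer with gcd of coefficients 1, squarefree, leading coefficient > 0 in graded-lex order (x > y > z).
x^2 - 3*x*y - x*z - 2*y^2 - 2*z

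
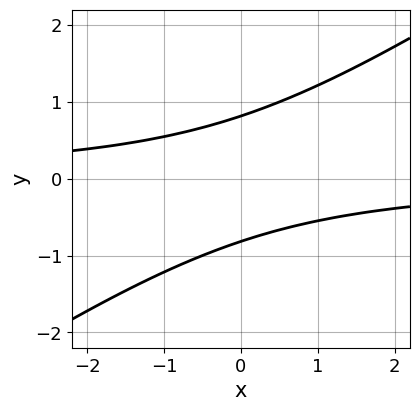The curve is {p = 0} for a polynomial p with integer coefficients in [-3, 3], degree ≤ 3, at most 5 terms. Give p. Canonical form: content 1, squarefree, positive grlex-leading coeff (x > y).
First, degree: no degree-1 curve has this shape, so deg p = 2.
Then, observable constraints: no x-intercept at any integer in the box.
Finally, these observations pin down the coefficients.

2*x*y - 3*y^2 + 2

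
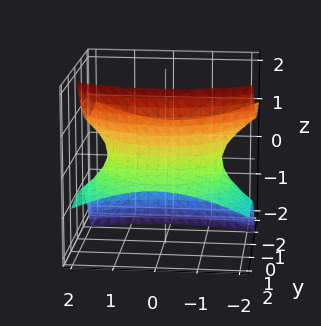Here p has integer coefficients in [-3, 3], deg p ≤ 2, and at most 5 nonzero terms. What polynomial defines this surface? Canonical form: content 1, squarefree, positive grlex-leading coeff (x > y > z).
1. deg p = 2.
2. Reading off the gridlines: it misses every integer gridline on the z-axis.
3. Solving for integer coefficients yields p as stated.

x^2 + y^2 + 3*y*z - 2*z^2 - 2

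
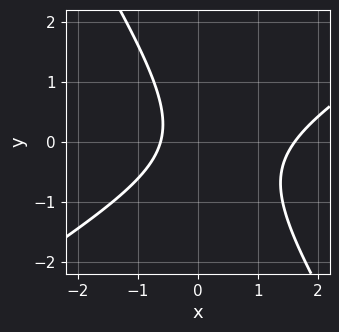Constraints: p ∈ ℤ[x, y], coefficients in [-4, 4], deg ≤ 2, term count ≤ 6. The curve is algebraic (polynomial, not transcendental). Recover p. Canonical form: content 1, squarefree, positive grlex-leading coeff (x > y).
x^2 - x*y - y^2 - x - 1

First, deg p = 2.
Next, observable constraints: it misses every integer gridline on the y-axis.
Finally, matching integer coefficients to the picture gives p.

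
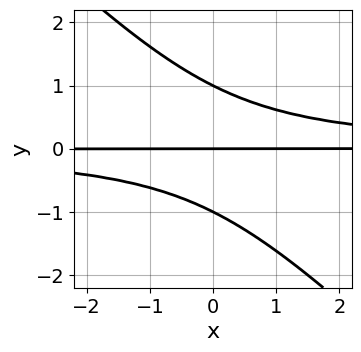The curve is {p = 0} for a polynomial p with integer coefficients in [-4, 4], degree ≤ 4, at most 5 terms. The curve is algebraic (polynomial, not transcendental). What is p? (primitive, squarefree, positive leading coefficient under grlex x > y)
x*y^2 + y^3 - y

(a) Degree: the shape is more complex than any degree-2 curve, so deg p = 3.
(b) Reading off the gridlines: the y-axis gridline crossings are at y ∈ {-1, 0, 1}; every point of the x-axis in the box is on the curve.
(c) Fitting integer coefficients to these (and the overall shape) gives p.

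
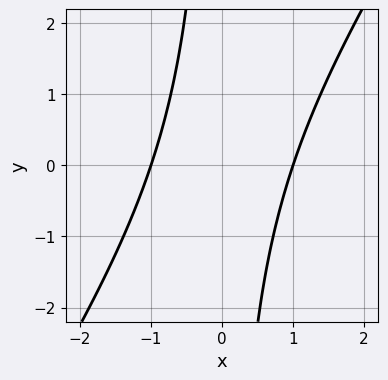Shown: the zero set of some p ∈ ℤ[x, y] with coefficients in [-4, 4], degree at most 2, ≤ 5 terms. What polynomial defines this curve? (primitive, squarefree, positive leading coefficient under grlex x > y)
(a) Degree: the shape is more complex than any degree-1 curve, so deg p = 2.
(b) Against the integer gridlines: it misses every integer gridline on the y-axis; the x-axis gridline crossings are at x ∈ {-1, 1}.
(c) Putting this together gives p.

3*x^2 - 2*x*y - 3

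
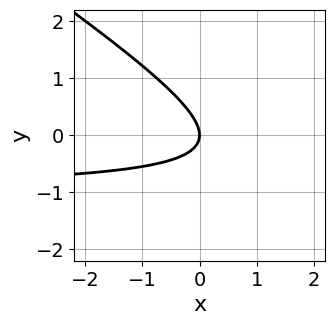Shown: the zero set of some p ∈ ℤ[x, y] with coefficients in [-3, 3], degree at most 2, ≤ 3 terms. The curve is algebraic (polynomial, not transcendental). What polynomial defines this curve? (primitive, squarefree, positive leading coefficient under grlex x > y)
(a) The degree is 2 — no degree-1 curve has this shape.
(b) Checking where it meets the axes: one y-axis crossing is at y = 0; it crosses the x-axis at the gridline x = 0.
(c) Together with the visible shape, these determine p as stated.

2*x*y + 3*y^2 + 2*x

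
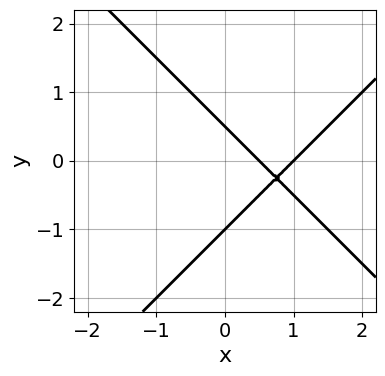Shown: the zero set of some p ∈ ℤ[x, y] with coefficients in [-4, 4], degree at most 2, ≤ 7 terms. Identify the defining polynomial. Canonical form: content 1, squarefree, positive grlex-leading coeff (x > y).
1. The degree is 2 — a generic line meets the curve in up to 2 points.
2. From the axis intercepts and sections: it crosses the y-axis at the gridline y = -1; it meets the x-axis at x = 1 (among the integer gridlines).
3. Assembling these constraints gives the stated polynomial.

2*x^2 - 2*y^2 - 3*x - y + 1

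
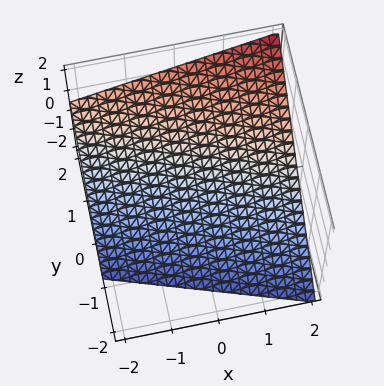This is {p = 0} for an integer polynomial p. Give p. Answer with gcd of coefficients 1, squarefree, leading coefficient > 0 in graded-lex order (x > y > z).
First, deg p = 1. The surface is flat (a plane).
Then, observable constraints: one x-axis crossing is at x = 2.
Finally, matching integer coefficients to the picture gives p.

x + 3*y - 3*z - 2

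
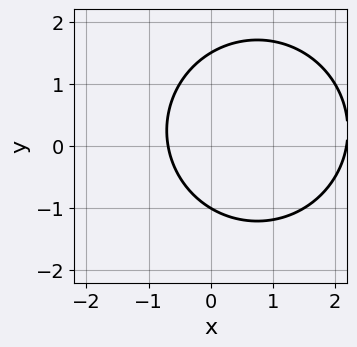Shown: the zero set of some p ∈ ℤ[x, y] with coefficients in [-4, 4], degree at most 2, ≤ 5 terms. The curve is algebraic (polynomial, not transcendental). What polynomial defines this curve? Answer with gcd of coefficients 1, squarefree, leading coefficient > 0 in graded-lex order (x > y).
(a) Degree: a generic line meets the curve in up to 2 points, so deg p = 2.
(b) Against the integer gridlines: it crosses the y-axis at the gridline y = -1.
(c) Solving for integer coefficients yields p as stated.

2*x^2 + 2*y^2 - 3*x - y - 3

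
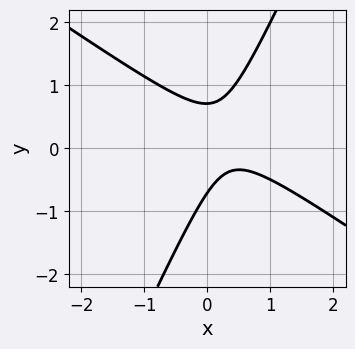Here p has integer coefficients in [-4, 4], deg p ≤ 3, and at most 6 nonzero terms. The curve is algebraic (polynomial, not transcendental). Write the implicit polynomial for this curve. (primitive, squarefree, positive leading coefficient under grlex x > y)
3*x^2 + 3*x*y - 2*y^2 - 2*x + 1

First, the degree is 2 — a generic line meets the curve in up to 2 points.
Next, observable constraints: no x-intercept at any integer in the box.
Finally, the integer polynomial consistent with all of this is the stated p.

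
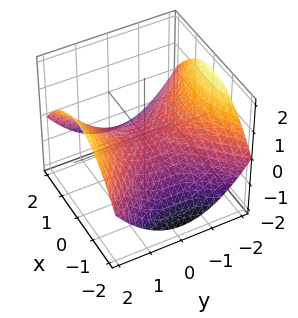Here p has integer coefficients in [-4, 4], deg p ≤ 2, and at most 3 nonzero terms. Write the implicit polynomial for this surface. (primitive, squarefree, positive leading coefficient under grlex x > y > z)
x^2 - y^2 + 3*z

The degree is 2 — a hyperbolic paraboloid; a quadric.
Symmetries: the y ↦ −y reflection is a symmetry, so y appears only in even powers; it's symmetric under x → −x, forcing even powers of x.
Reading off the gridlines: one y-axis crossing is at y = 0; it meets the x-axis at x = 0 (among the integer gridlines).
These observations pin down the coefficients.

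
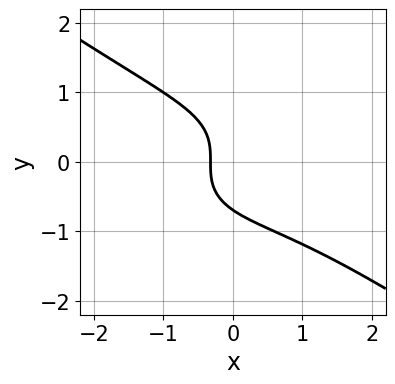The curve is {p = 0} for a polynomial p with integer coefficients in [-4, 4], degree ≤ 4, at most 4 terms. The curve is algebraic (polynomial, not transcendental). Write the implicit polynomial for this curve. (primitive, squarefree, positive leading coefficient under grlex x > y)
Degree: the shape is more complex than any degree-2 curve, so deg p = 3.
Solving for integer coefficients yields p as stated.

x^3 + 3*y^3 + 3*x + 1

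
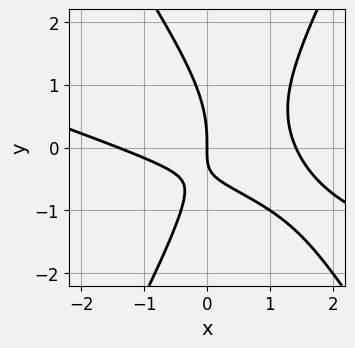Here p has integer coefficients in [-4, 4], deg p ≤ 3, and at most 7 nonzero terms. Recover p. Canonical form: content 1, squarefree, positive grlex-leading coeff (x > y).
x^3 + 3*x^2*y - y^3 - 3*x*y - 2*x

(a) The degree is 3 — no degree-2 curve has this shape.
(b) From the axis intercepts and sections: it crosses the x-axis at the gridline x = 0; it meets the y-axis at y = 0 (among the integer gridlines).
(c) Solving for integer coefficients yields p as stated.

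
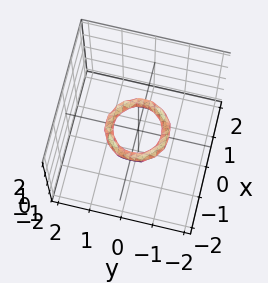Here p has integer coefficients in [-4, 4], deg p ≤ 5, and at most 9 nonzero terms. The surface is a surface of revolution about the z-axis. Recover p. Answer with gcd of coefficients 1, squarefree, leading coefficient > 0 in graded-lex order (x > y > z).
The degree is 4 — a generic line meets the surface in up to 4 points.
Symmetry: every cross-section ⟂ z is a circle, so x, y appear only via x² + y².
From the axis intercepts and sections: the surface avoids every integer z-axis point in the box; among the integer gridlines, it crosses the y-axis at y ∈ {-1, 1}.
Putting this together gives p.

2*x^4 + 4*x^2*y^2 + 2*y^4 - 3*x^2 - 3*y^2 + 3*z^2 + 1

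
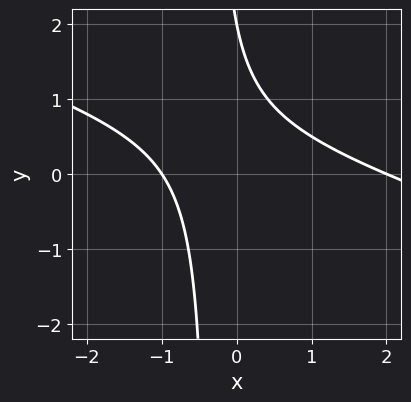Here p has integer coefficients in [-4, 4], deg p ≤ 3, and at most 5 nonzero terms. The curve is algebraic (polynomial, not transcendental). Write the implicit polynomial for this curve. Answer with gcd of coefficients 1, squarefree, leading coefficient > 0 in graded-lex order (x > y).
x^2 + 3*x*y - x + y - 2

Degree: a generic line meets the curve in up to 2 points, so deg p = 2.
From the visible intercepts: among the integer gridlines, it crosses the x-axis at x ∈ {-1, 2}; it meets the y-axis at y = 2 (among the integer gridlines).
Solving for integer coefficients yields p as stated.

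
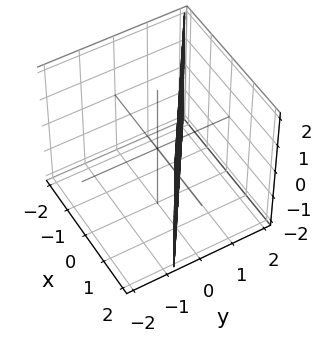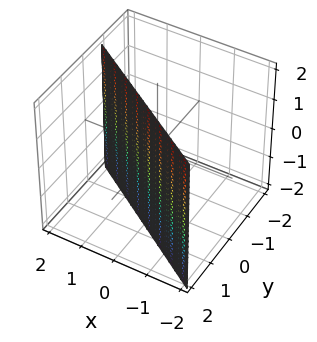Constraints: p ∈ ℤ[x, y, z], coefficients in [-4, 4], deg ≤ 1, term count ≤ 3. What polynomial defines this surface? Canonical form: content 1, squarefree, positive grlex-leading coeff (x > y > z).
The degree is 1 — every cross-section is a straight line — this is a plane.
Against the integer gridlines: no z-intercept at any integer in the box; it crosses the x-axis at the gridline x = 1.
Assembling these constraints gives the stated polynomial.

2*x + 3*y - 2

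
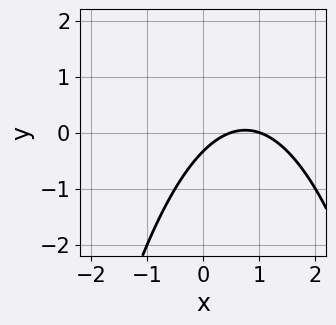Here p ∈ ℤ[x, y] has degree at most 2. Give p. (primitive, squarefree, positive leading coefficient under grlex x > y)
First, the degree is 2 — a generic line meets the curve in up to 2 points.
Then, from the visible intercepts: one x-axis crossing is at x = 1.
Finally, solving for integer coefficients yields p as stated.

2*x^2 - 3*x + 3*y + 1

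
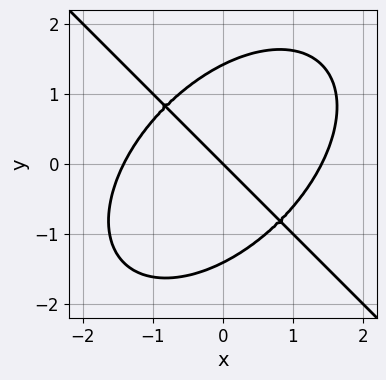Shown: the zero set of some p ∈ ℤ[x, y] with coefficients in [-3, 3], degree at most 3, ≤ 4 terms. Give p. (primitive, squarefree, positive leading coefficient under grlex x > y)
x^3 + y^3 - 2*x - 2*y

First, deg p = 3.
Then, against the integer gridlines: it meets the y-axis at y = 0 (among the integer gridlines); it meets the x-axis at x = 0 (among the integer gridlines).
Finally, putting this together gives p.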